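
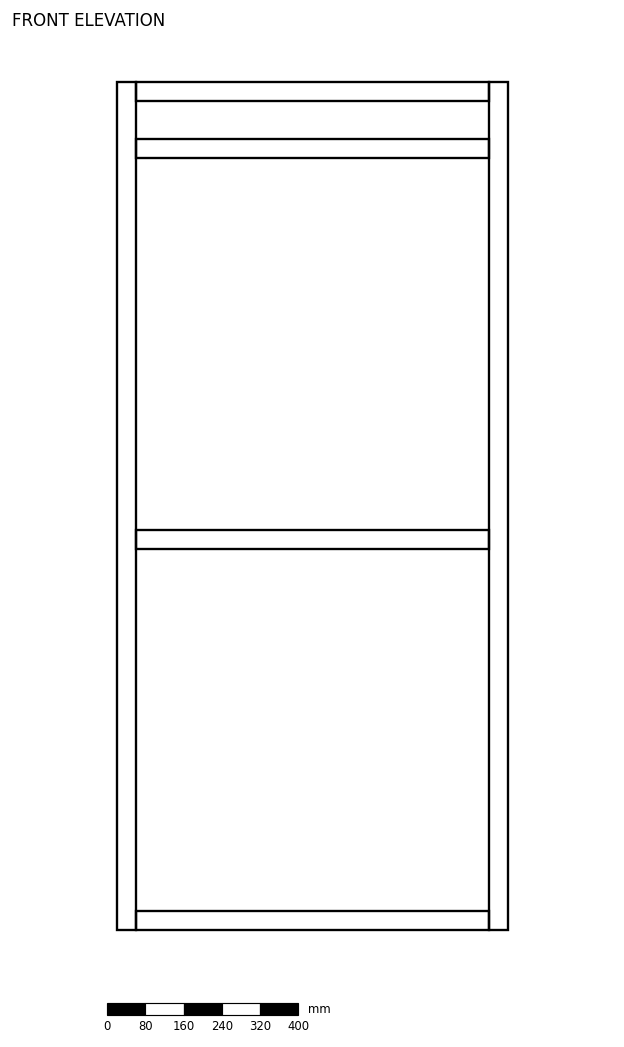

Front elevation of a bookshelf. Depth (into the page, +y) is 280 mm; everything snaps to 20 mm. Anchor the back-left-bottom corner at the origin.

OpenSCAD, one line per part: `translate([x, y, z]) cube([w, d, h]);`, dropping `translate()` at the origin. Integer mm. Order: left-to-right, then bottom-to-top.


cube([40, 280, 1780]);
translate([40, 0, 0]) cube([740, 280, 40]);
translate([40, 0, 800]) cube([740, 280, 40]);
translate([40, 0, 1620]) cube([740, 280, 40]);
translate([40, 0, 1740]) cube([740, 280, 40]);
translate([780, 0, 0]) cube([40, 280, 1780]);


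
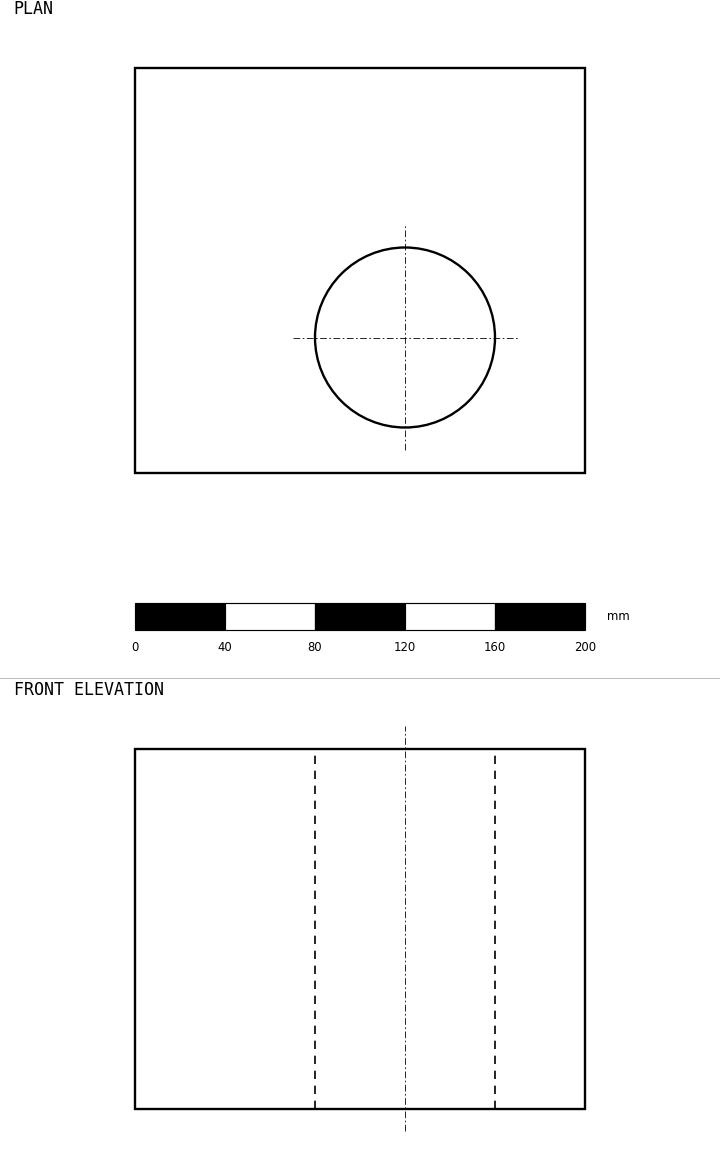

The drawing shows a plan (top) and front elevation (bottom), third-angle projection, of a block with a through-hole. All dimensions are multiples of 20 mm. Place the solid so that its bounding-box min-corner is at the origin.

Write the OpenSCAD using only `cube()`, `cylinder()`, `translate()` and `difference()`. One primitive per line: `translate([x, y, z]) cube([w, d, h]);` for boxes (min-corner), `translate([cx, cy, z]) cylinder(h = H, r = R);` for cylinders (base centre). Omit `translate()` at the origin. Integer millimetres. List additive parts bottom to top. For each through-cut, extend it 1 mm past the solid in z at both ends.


difference() {
  cube([200, 180, 160]);
  translate([120, 60, -1]) cylinder(h = 162, r = 40);
}


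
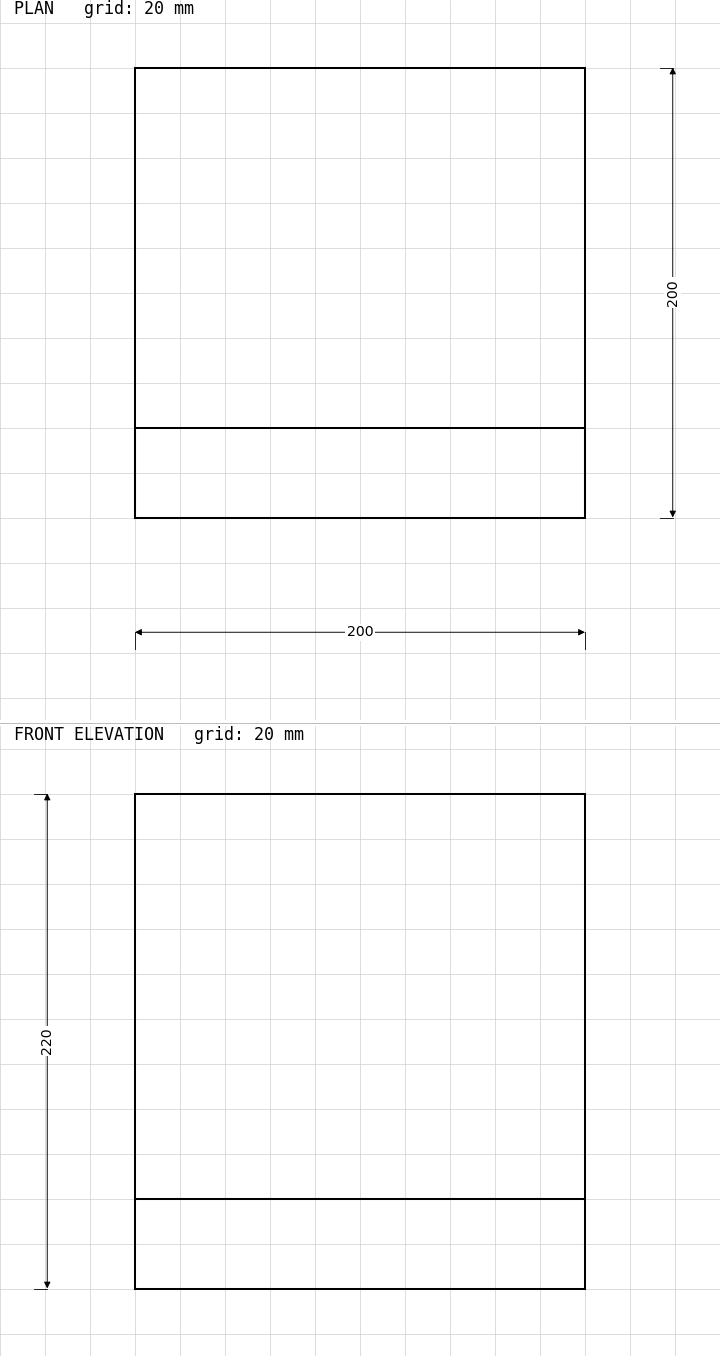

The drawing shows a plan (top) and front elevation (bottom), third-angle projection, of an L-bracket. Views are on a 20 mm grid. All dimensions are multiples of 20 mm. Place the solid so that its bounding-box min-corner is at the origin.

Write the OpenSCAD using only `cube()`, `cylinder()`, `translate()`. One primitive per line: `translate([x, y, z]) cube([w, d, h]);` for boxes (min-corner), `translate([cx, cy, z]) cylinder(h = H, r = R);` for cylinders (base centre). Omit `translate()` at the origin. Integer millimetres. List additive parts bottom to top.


cube([200, 200, 40]);
translate([0, 0, 40]) cube([200, 40, 180]);


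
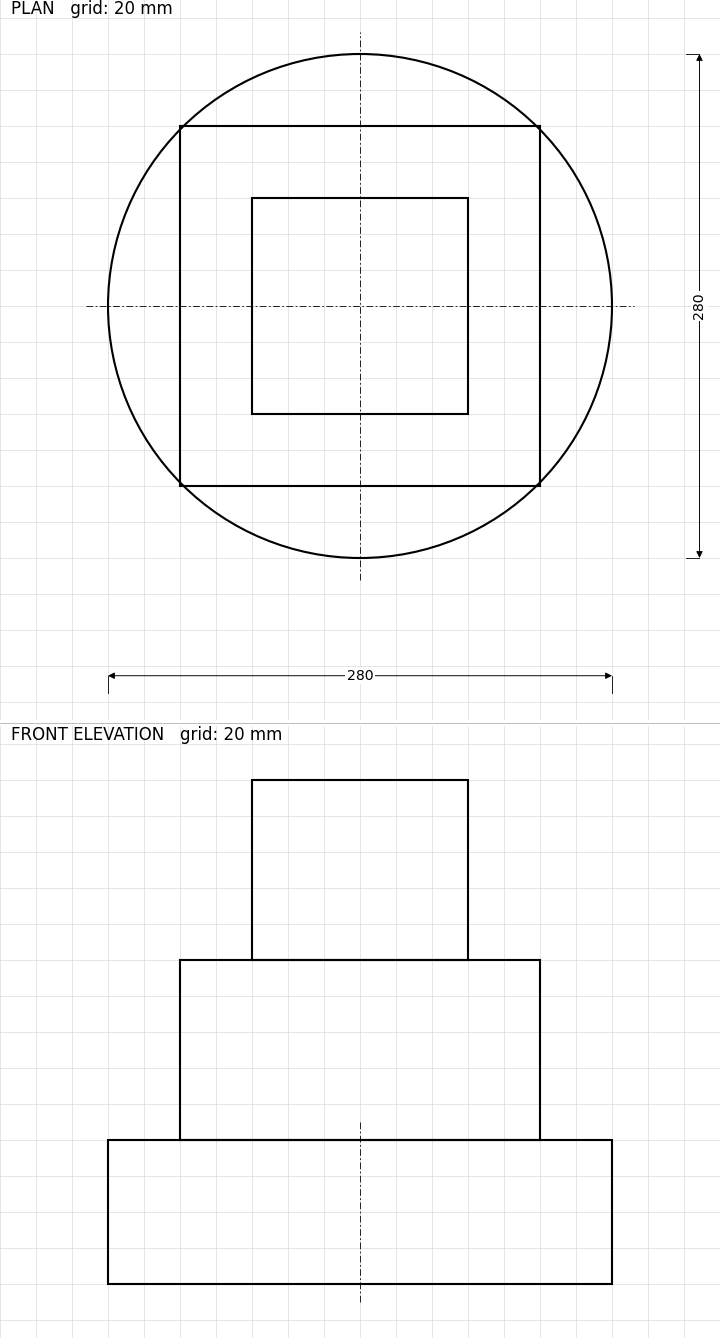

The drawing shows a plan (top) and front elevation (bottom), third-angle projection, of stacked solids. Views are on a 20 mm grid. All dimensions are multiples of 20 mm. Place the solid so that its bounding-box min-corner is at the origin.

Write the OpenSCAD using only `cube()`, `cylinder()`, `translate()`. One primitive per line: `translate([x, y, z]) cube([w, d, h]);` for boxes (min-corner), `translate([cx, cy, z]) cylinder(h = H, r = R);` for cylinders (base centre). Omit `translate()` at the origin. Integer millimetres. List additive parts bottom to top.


translate([140, 140, 0]) cylinder(h = 80, r = 140);
translate([40, 40, 80]) cube([200, 200, 100]);
translate([80, 80, 180]) cube([120, 120, 100]);


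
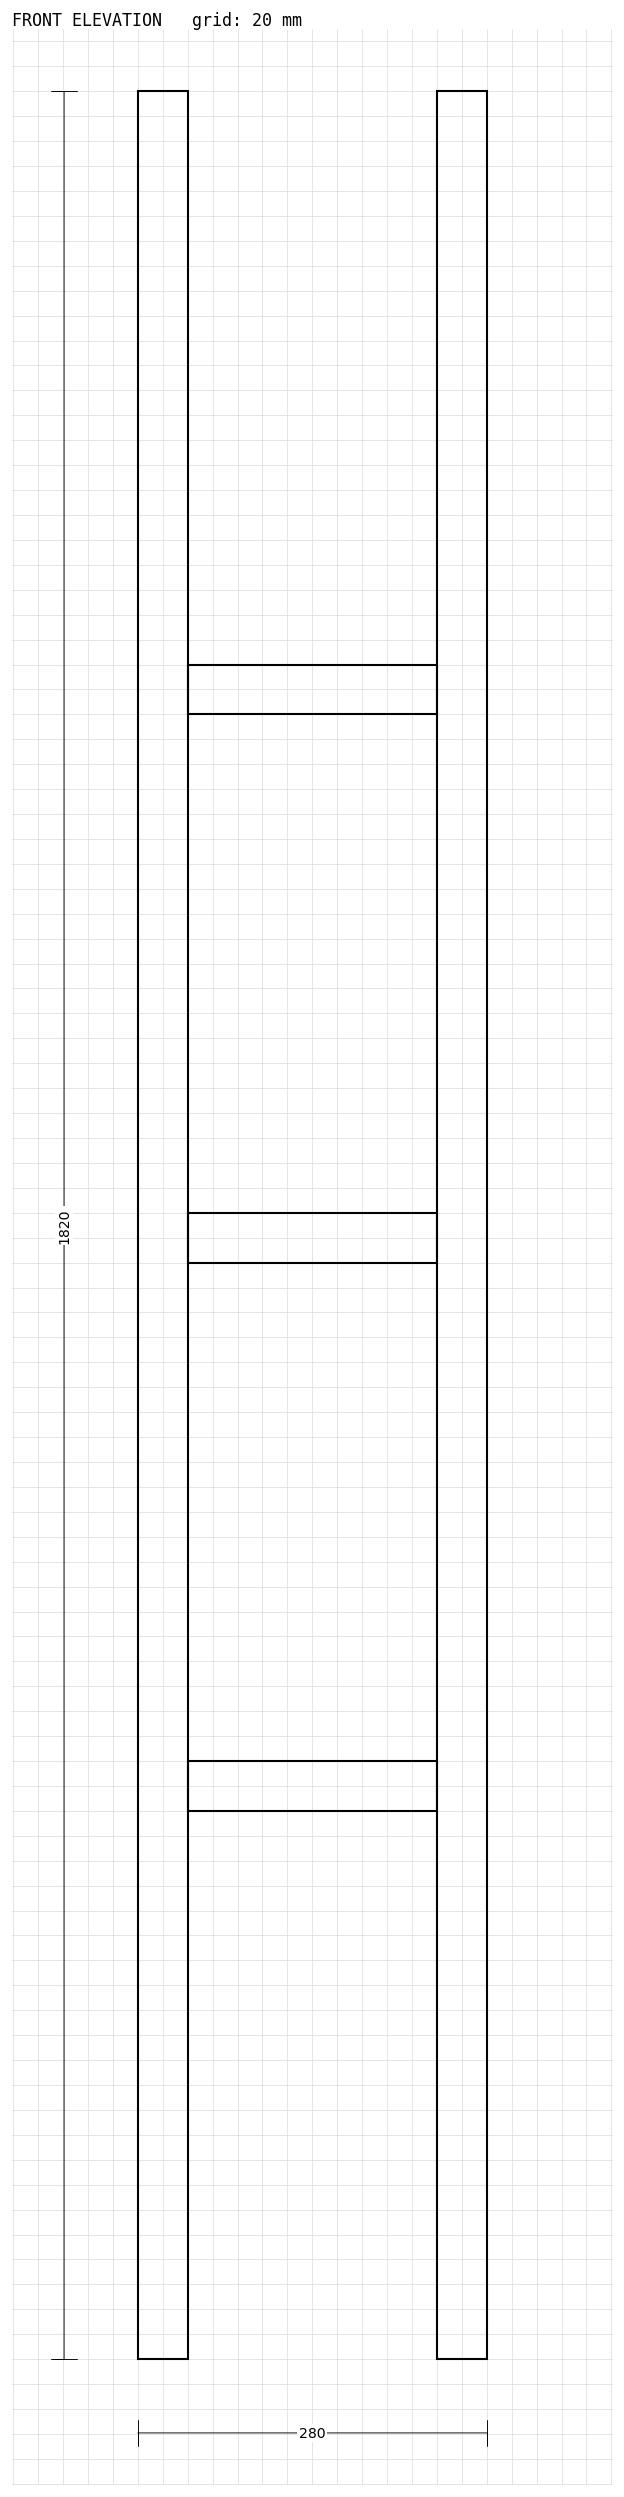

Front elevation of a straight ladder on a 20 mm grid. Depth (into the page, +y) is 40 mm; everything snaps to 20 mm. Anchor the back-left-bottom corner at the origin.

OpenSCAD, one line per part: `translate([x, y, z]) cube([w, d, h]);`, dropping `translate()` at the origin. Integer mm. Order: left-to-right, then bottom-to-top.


cube([40, 40, 1820]);
translate([40, 0, 440]) cube([200, 40, 40]);
translate([40, 0, 880]) cube([200, 40, 40]);
translate([40, 0, 1320]) cube([200, 40, 40]);
translate([240, 0, 0]) cube([40, 40, 1820]);


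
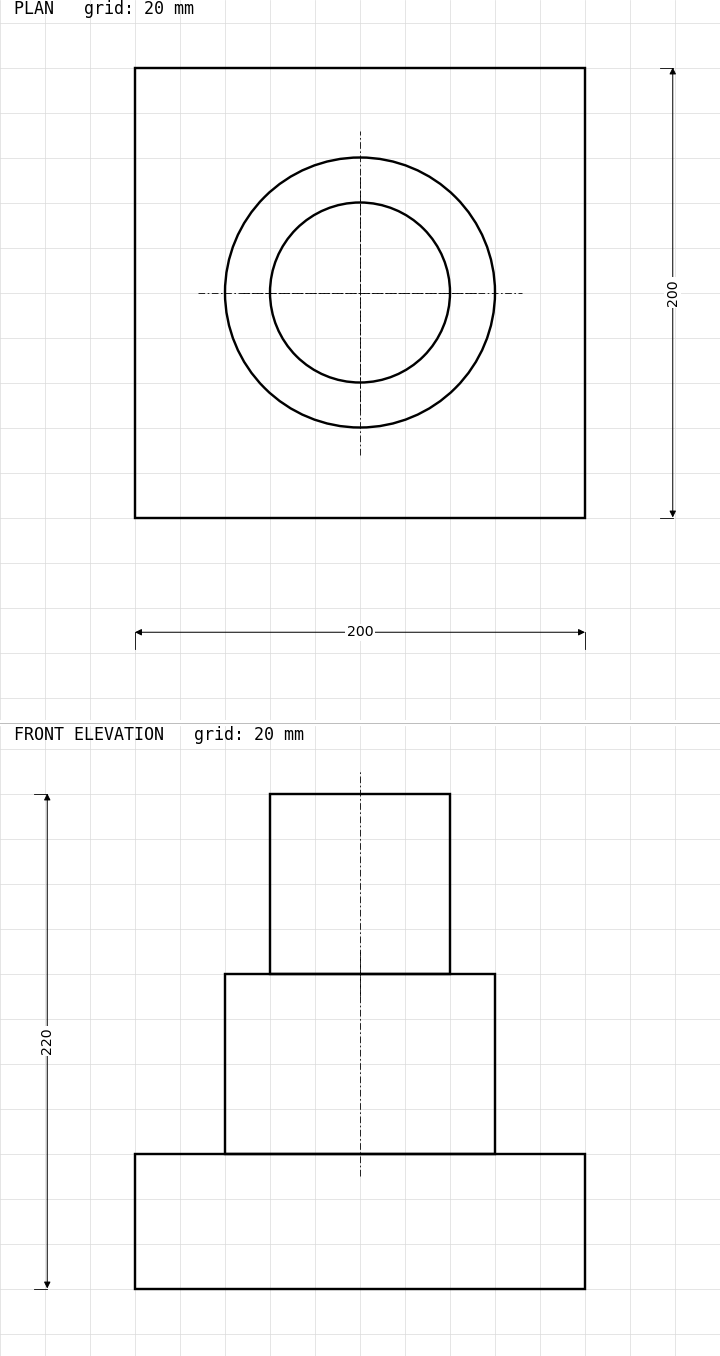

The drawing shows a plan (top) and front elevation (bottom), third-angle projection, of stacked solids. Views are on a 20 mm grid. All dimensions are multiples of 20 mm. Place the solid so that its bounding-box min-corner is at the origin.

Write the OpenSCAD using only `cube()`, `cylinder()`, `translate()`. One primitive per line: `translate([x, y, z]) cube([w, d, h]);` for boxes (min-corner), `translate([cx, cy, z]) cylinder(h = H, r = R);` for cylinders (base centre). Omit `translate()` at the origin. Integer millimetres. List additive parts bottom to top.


cube([200, 200, 60]);
translate([100, 100, 60]) cylinder(h = 80, r = 60);
translate([100, 100, 140]) cylinder(h = 80, r = 40);


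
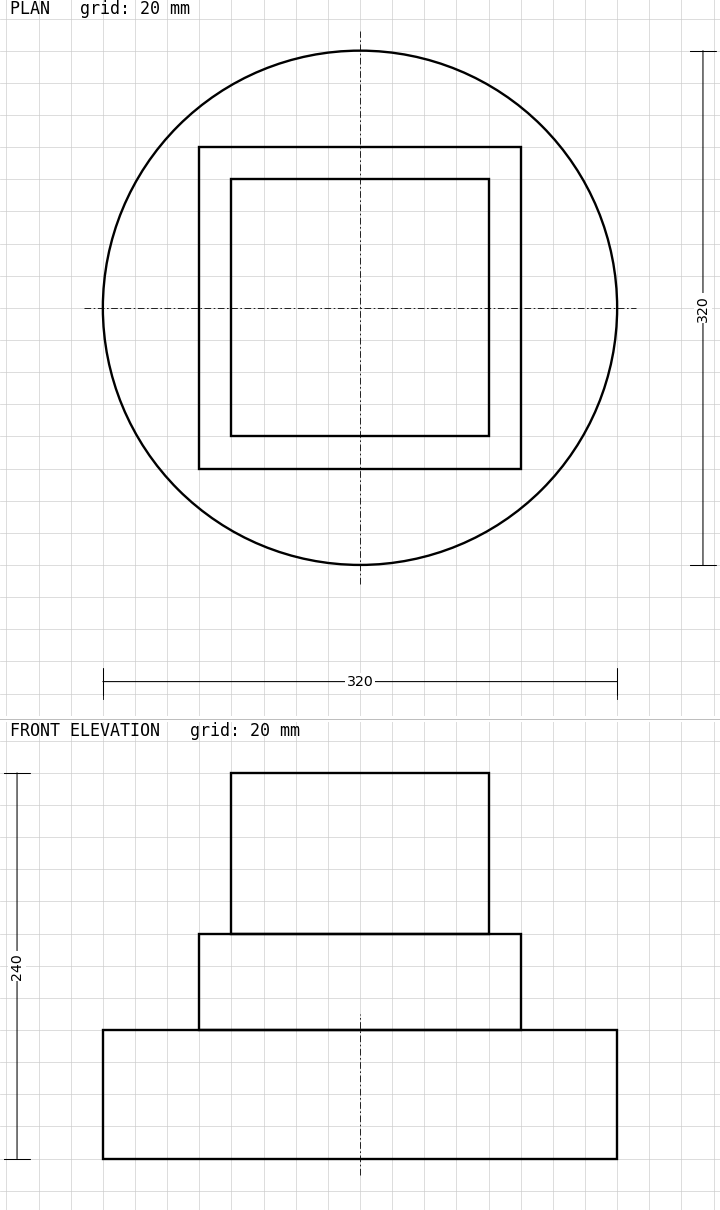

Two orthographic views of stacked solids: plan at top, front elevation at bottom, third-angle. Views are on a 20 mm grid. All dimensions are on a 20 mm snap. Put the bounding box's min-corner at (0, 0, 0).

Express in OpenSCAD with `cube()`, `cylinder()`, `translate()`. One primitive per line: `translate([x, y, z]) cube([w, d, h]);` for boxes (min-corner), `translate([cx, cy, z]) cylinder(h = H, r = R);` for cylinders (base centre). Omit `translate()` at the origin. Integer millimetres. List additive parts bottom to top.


translate([160, 160, 0]) cylinder(h = 80, r = 160);
translate([60, 60, 80]) cube([200, 200, 60]);
translate([80, 80, 140]) cube([160, 160, 100]);


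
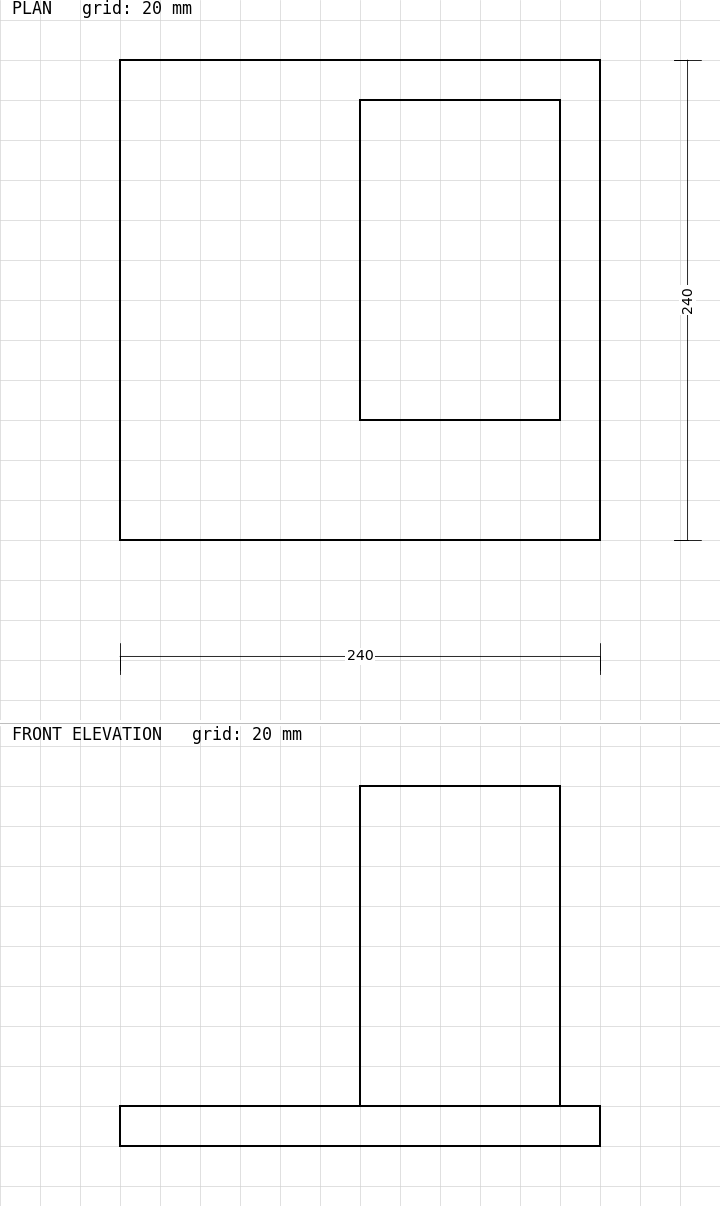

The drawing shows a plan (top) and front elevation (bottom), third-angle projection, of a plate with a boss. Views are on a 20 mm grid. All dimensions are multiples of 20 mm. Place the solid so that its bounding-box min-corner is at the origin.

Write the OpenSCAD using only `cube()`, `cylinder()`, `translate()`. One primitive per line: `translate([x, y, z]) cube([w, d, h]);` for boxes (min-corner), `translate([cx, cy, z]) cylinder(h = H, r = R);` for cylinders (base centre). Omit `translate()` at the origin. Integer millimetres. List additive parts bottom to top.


cube([240, 240, 20]);
translate([120, 60, 20]) cube([100, 160, 160]);


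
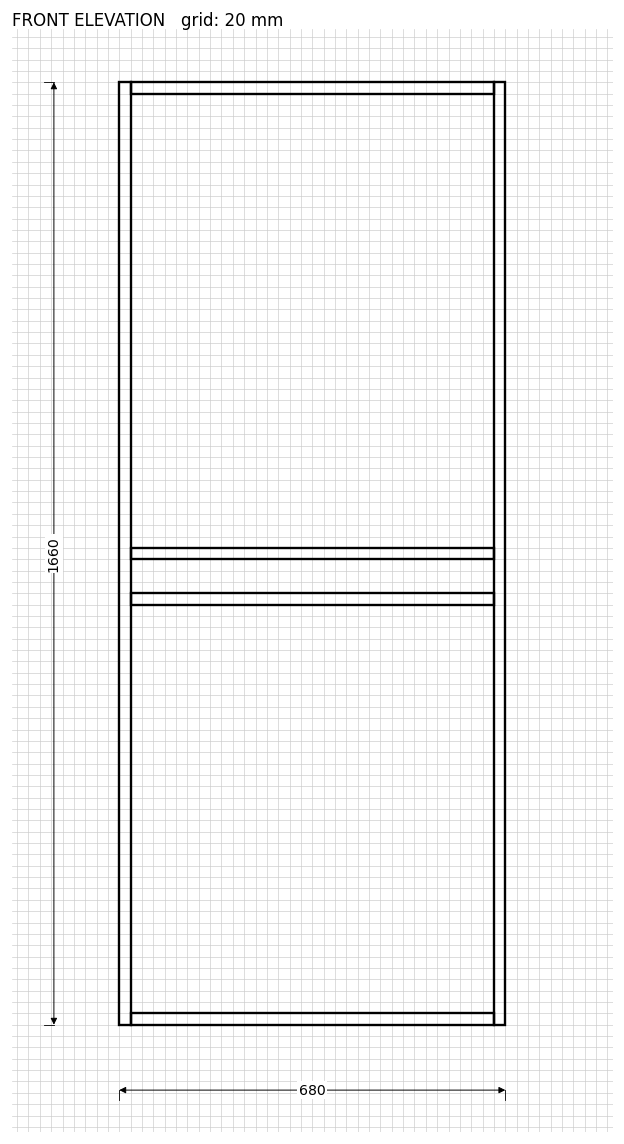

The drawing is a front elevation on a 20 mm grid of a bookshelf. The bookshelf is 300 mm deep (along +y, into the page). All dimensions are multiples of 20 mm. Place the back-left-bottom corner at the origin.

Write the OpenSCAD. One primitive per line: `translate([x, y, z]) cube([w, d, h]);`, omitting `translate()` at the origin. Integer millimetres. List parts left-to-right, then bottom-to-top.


cube([20, 300, 1660]);
translate([20, 0, 0]) cube([640, 300, 20]);
translate([20, 0, 740]) cube([640, 300, 20]);
translate([20, 0, 820]) cube([640, 300, 20]);
translate([20, 0, 1640]) cube([640, 300, 20]);
translate([660, 0, 0]) cube([20, 300, 1660]);


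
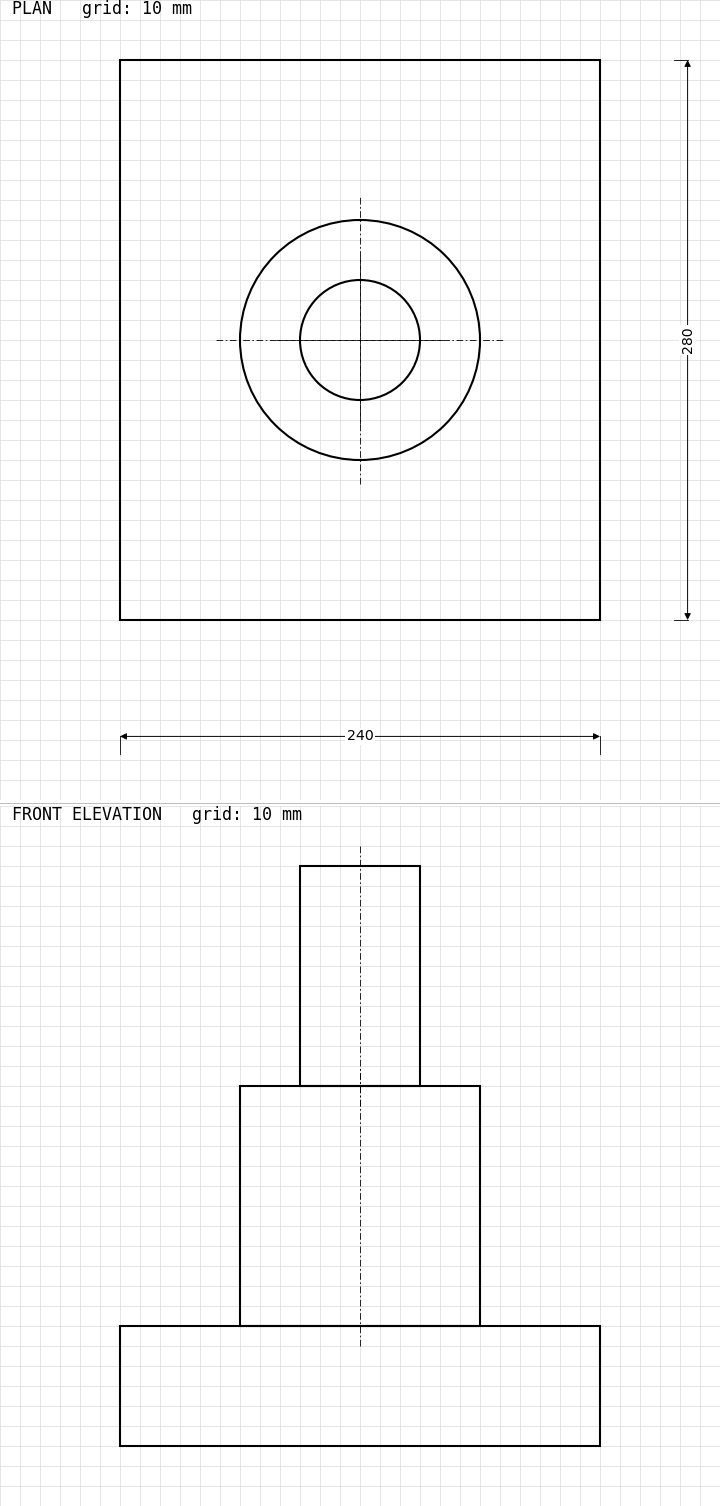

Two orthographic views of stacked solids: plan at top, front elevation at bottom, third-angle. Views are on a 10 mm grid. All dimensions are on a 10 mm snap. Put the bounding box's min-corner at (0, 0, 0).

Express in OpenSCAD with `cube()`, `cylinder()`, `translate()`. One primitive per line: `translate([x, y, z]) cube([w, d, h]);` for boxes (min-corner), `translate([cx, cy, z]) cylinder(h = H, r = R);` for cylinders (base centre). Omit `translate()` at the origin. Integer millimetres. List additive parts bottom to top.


cube([240, 280, 60]);
translate([120, 140, 60]) cylinder(h = 120, r = 60);
translate([120, 140, 180]) cylinder(h = 110, r = 30);


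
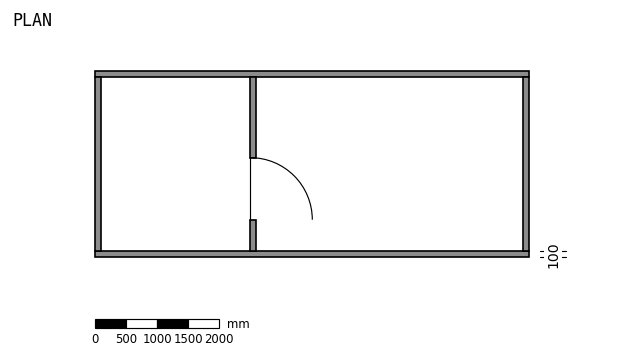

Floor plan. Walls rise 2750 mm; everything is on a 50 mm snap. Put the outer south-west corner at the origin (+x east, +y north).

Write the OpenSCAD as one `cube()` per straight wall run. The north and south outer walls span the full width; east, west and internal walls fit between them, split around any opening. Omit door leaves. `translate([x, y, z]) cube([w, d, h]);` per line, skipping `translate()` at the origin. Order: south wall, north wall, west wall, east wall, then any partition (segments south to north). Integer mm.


cube([7000, 100, 2750]);
translate([0, 2900, 0]) cube([7000, 100, 2750]);
translate([0, 100, 0]) cube([100, 2800, 2750]);
translate([6900, 100, 0]) cube([100, 2800, 2750]);
translate([2500, 100, 0]) cube([100, 500, 2750]);
translate([2500, 1600, 0]) cube([100, 1300, 2750]);


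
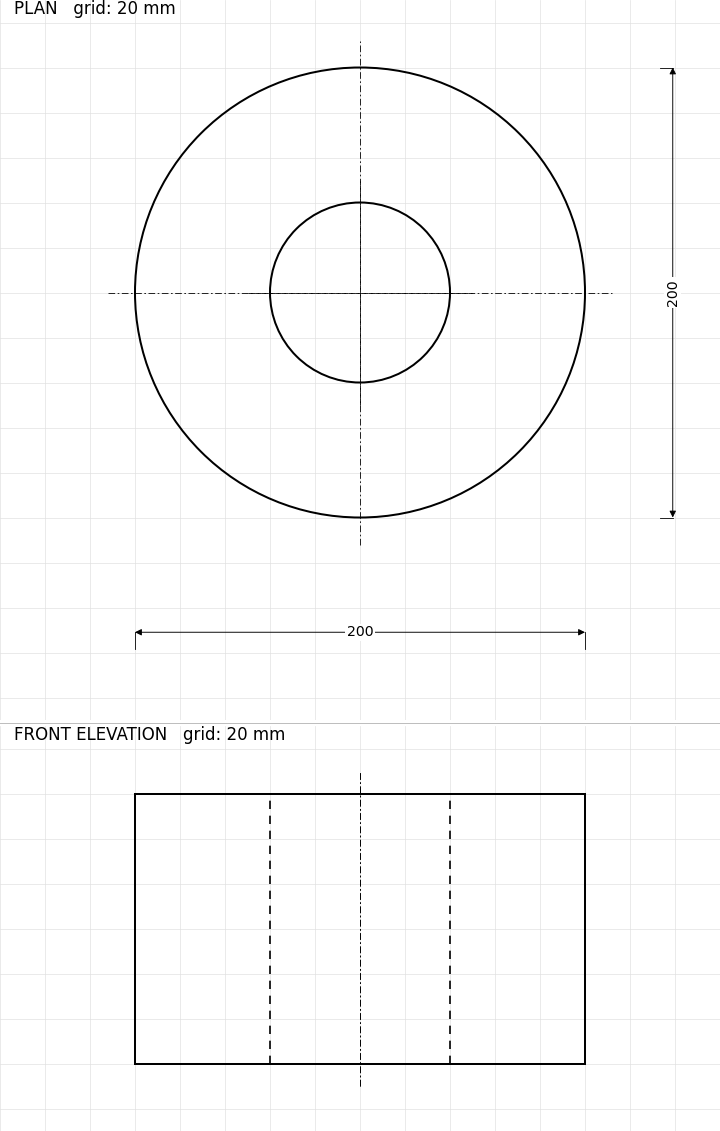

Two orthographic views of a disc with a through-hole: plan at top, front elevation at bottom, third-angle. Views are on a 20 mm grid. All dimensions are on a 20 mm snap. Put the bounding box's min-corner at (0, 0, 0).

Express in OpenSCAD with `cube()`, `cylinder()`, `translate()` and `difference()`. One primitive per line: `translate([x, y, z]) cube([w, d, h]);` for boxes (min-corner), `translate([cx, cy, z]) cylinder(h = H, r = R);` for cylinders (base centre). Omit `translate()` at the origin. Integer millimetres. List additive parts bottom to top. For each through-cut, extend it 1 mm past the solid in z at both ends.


difference() {
  translate([100, 100, 0]) cylinder(h = 120, r = 100);
  translate([100, 100, -1]) cylinder(h = 122, r = 40);
}


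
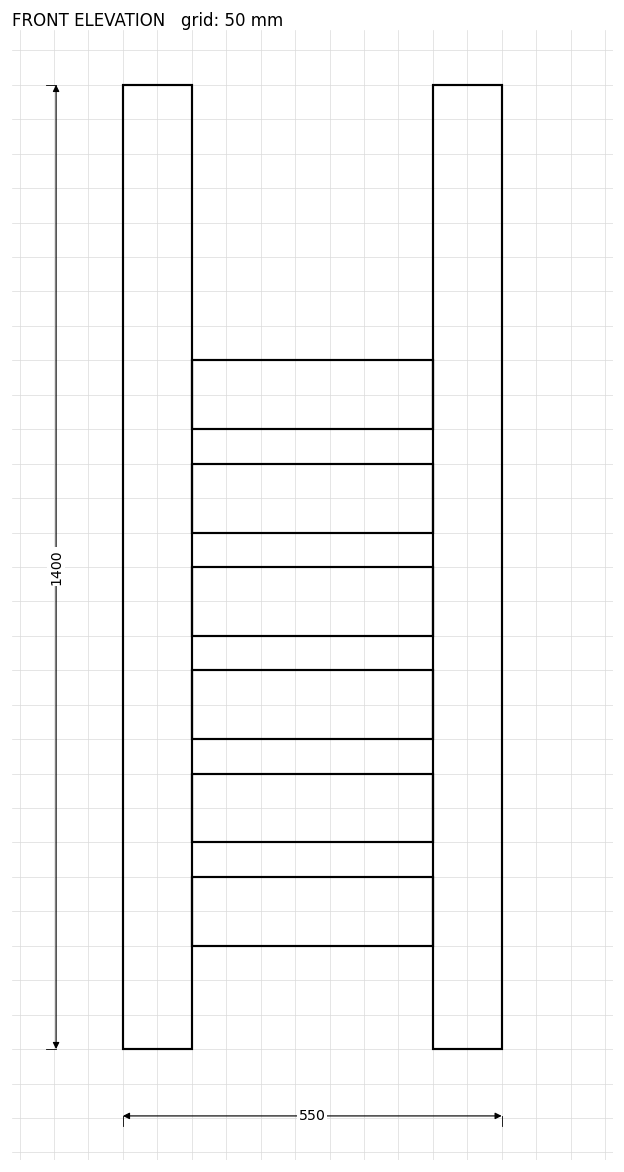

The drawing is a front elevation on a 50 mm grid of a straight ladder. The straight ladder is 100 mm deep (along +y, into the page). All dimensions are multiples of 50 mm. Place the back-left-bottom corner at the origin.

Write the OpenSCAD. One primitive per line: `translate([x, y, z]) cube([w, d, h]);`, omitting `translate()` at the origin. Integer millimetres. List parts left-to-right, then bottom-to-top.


cube([100, 100, 1400]);
translate([100, 0, 150]) cube([350, 100, 100]);
translate([100, 0, 300]) cube([350, 100, 100]);
translate([100, 0, 450]) cube([350, 100, 100]);
translate([100, 0, 600]) cube([350, 100, 100]);
translate([100, 0, 750]) cube([350, 100, 100]);
translate([100, 0, 900]) cube([350, 100, 100]);
translate([450, 0, 0]) cube([100, 100, 1400]);


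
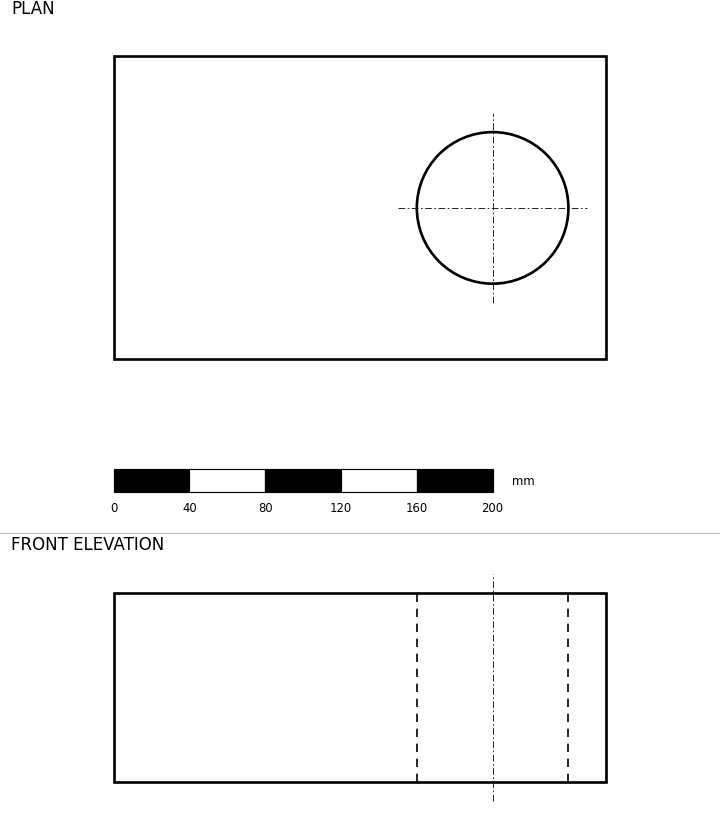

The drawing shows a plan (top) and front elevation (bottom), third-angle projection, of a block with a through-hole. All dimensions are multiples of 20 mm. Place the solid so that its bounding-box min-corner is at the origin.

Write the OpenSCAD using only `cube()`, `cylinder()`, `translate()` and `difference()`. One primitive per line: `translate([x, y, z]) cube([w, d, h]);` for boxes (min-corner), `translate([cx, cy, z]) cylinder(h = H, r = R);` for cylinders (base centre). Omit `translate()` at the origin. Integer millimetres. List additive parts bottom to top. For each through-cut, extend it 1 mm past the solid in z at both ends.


difference() {
  cube([260, 160, 100]);
  translate([200, 80, -1]) cylinder(h = 102, r = 40);
}


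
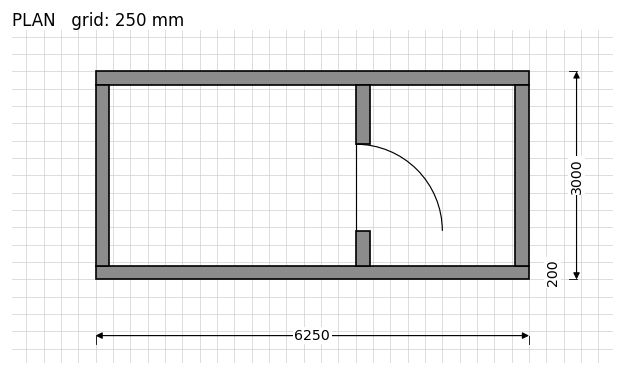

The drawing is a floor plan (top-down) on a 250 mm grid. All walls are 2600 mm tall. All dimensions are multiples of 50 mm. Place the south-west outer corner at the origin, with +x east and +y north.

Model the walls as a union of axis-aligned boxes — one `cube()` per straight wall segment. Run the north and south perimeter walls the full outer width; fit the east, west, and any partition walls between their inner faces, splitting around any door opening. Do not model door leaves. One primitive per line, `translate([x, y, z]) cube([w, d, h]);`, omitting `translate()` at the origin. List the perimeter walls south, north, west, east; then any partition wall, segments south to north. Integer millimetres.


cube([6250, 200, 2600]);
translate([0, 2800, 0]) cube([6250, 200, 2600]);
translate([0, 200, 0]) cube([200, 2600, 2600]);
translate([6050, 200, 0]) cube([200, 2600, 2600]);
translate([3750, 200, 0]) cube([200, 500, 2600]);
translate([3750, 1950, 0]) cube([200, 850, 2600]);


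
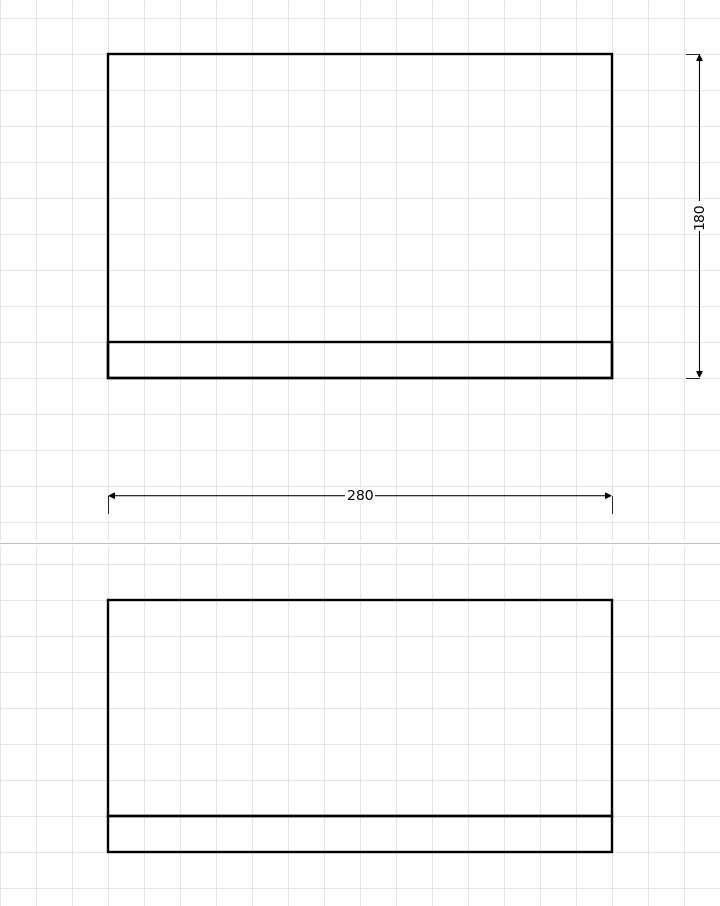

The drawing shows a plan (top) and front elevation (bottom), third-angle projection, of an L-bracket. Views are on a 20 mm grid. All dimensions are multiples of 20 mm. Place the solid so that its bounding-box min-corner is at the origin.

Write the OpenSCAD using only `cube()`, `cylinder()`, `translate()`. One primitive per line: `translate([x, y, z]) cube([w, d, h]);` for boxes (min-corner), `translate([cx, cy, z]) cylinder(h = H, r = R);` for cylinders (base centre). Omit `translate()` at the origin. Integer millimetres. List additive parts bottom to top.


cube([280, 180, 20]);
translate([0, 0, 20]) cube([280, 20, 120]);


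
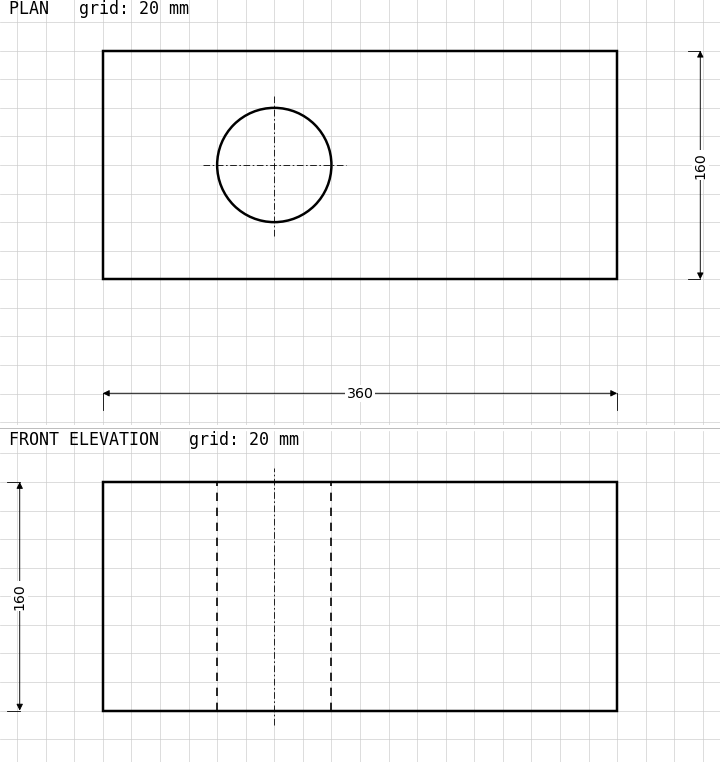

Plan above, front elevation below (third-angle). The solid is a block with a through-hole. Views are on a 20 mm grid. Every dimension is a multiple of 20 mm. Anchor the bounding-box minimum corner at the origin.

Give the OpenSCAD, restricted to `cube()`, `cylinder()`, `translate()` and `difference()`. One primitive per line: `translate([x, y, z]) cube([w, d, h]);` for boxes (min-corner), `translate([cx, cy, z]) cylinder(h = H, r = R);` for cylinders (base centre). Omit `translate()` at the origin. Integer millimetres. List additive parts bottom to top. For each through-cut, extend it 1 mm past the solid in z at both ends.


difference() {
  cube([360, 160, 160]);
  translate([120, 80, -1]) cylinder(h = 162, r = 40);
}


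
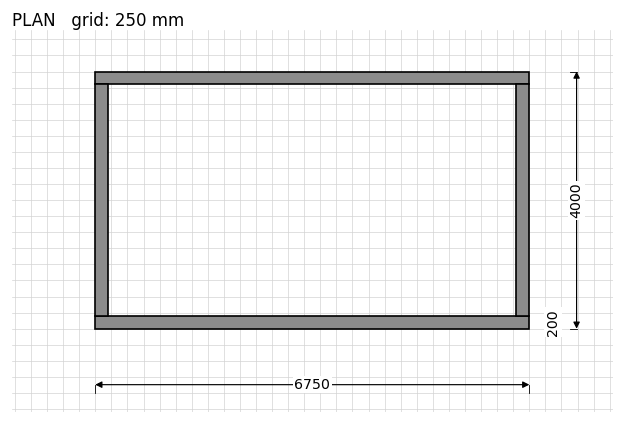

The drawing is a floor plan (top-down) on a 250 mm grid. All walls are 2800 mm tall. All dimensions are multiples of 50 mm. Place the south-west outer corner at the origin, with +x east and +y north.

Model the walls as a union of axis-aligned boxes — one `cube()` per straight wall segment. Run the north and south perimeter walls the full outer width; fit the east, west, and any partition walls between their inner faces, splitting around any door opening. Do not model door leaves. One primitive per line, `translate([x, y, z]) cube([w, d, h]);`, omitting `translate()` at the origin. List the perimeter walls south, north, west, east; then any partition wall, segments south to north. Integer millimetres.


cube([6750, 200, 2800]);
translate([0, 3800, 0]) cube([6750, 200, 2800]);
translate([0, 200, 0]) cube([200, 3600, 2800]);
translate([6550, 200, 0]) cube([200, 3600, 2800]);


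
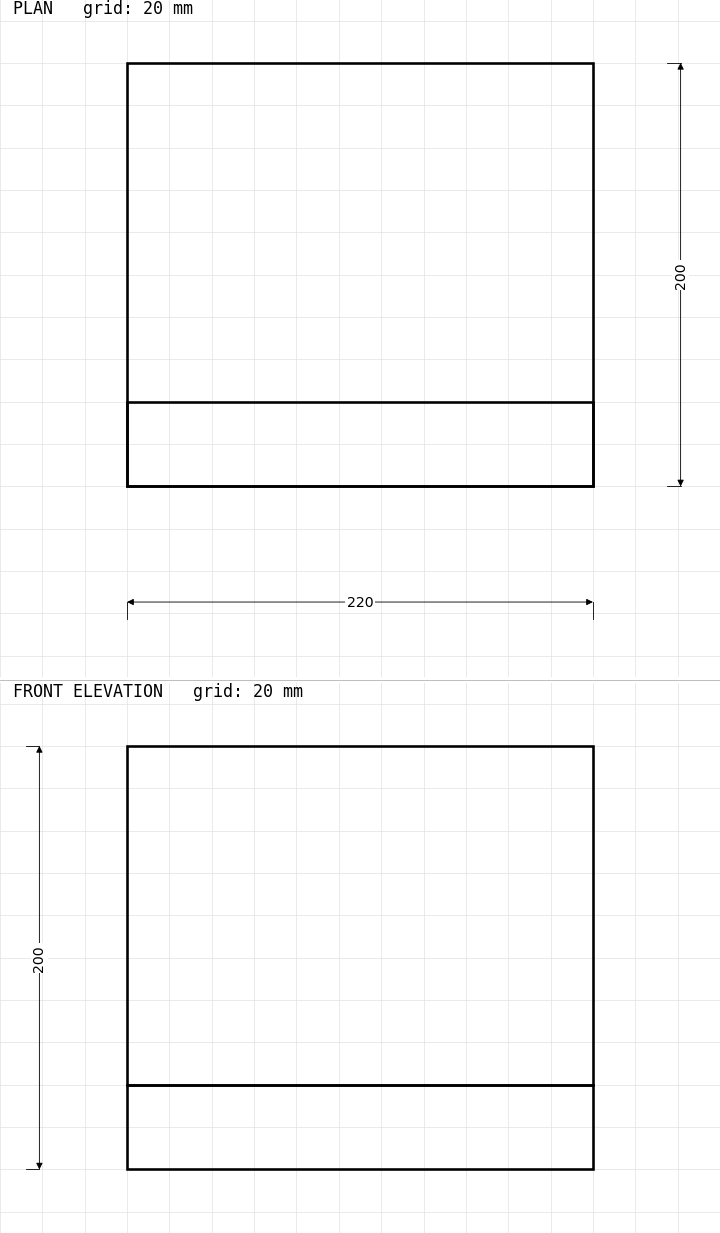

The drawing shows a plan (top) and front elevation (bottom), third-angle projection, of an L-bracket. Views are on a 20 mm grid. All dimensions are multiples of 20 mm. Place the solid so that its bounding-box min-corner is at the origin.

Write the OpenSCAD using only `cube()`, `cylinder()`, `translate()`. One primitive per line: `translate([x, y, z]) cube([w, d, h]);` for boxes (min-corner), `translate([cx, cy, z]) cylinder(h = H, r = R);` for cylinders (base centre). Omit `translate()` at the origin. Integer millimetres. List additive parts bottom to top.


cube([220, 200, 40]);
translate([0, 0, 40]) cube([220, 40, 160]);


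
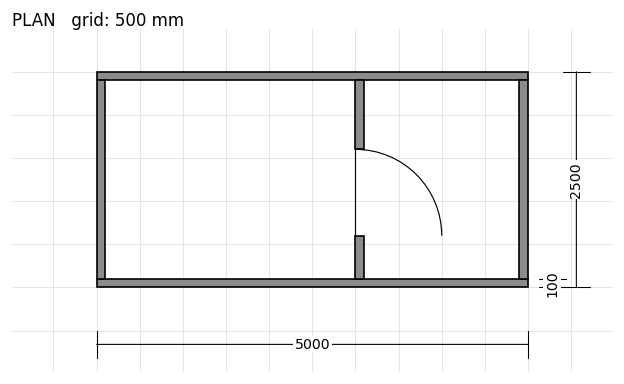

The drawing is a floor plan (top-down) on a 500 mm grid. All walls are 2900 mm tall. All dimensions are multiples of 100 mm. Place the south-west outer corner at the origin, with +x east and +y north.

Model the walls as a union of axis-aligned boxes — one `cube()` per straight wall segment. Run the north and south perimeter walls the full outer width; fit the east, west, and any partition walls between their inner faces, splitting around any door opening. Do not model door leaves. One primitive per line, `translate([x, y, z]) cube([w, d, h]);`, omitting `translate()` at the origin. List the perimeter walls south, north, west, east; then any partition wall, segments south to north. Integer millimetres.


cube([5000, 100, 2900]);
translate([0, 2400, 0]) cube([5000, 100, 2900]);
translate([0, 100, 0]) cube([100, 2300, 2900]);
translate([4900, 100, 0]) cube([100, 2300, 2900]);
translate([3000, 100, 0]) cube([100, 500, 2900]);
translate([3000, 1600, 0]) cube([100, 800, 2900]);


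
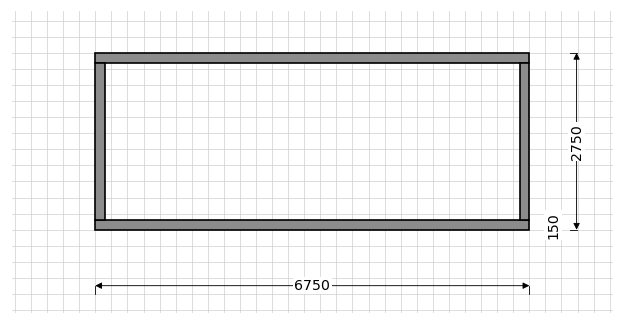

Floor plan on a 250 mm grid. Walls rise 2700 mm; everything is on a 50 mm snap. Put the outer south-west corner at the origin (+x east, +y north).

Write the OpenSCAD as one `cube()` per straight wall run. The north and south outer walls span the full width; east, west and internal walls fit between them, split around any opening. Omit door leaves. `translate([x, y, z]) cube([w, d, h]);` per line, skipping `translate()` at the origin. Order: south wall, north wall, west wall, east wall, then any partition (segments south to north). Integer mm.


cube([6750, 150, 2700]);
translate([0, 2600, 0]) cube([6750, 150, 2700]);
translate([0, 150, 0]) cube([150, 2450, 2700]);
translate([6600, 150, 0]) cube([150, 2450, 2700]);


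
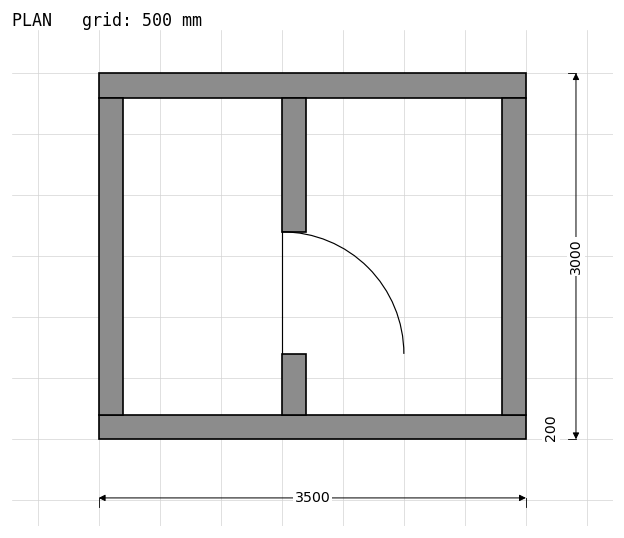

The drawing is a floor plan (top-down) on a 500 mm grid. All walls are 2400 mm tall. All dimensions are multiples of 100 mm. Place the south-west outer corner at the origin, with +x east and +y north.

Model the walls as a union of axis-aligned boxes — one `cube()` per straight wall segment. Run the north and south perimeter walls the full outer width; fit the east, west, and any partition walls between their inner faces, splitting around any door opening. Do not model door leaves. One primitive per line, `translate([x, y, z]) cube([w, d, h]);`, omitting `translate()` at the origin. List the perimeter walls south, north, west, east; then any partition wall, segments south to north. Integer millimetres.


cube([3500, 200, 2400]);
translate([0, 2800, 0]) cube([3500, 200, 2400]);
translate([0, 200, 0]) cube([200, 2600, 2400]);
translate([3300, 200, 0]) cube([200, 2600, 2400]);
translate([1500, 200, 0]) cube([200, 500, 2400]);
translate([1500, 1700, 0]) cube([200, 1100, 2400]);


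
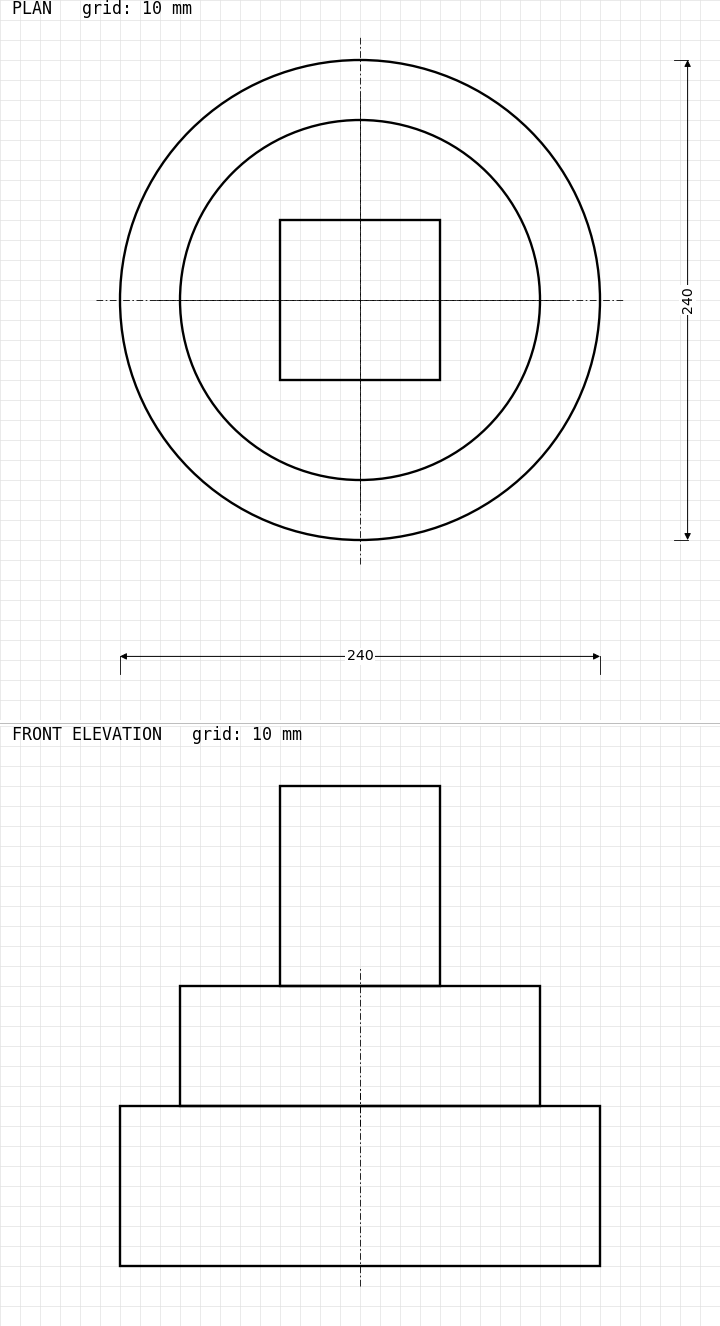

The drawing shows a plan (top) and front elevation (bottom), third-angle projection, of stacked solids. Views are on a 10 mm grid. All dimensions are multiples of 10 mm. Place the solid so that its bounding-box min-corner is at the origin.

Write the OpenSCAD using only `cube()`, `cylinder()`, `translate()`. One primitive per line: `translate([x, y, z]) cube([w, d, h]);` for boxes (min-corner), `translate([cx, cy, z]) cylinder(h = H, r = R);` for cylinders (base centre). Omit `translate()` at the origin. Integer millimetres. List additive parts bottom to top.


translate([120, 120, 0]) cylinder(h = 80, r = 120);
translate([120, 120, 80]) cylinder(h = 60, r = 90);
translate([80, 80, 140]) cube([80, 80, 100]);


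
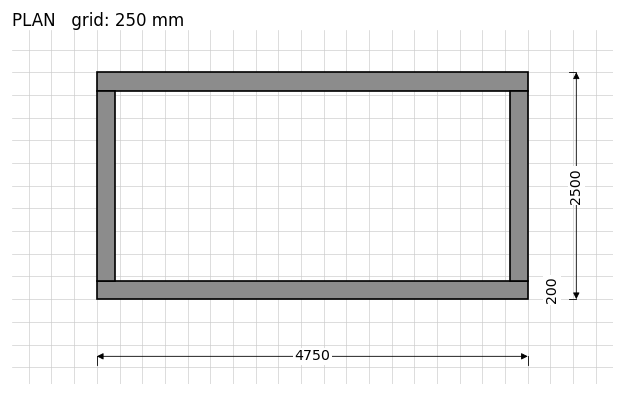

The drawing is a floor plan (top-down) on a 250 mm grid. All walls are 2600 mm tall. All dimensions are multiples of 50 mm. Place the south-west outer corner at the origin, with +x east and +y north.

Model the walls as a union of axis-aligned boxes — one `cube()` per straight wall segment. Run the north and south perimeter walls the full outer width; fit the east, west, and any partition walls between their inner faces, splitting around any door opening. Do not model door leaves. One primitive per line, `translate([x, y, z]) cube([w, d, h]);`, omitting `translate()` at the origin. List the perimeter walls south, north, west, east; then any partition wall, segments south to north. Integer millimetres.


cube([4750, 200, 2600]);
translate([0, 2300, 0]) cube([4750, 200, 2600]);
translate([0, 200, 0]) cube([200, 2100, 2600]);
translate([4550, 200, 0]) cube([200, 2100, 2600]);


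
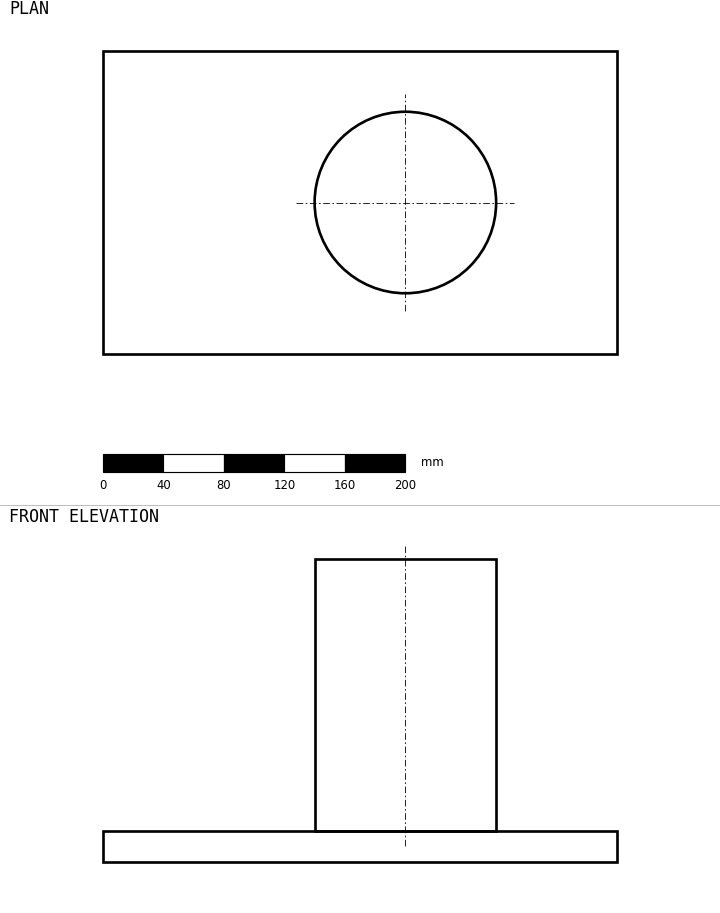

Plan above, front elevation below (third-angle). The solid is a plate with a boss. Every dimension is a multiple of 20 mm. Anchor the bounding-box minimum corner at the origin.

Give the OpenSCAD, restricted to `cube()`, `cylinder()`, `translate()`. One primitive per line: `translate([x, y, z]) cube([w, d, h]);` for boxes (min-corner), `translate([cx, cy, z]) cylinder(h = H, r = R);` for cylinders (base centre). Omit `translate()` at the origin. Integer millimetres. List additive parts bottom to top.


cube([340, 200, 20]);
translate([200, 100, 20]) cylinder(h = 180, r = 60);


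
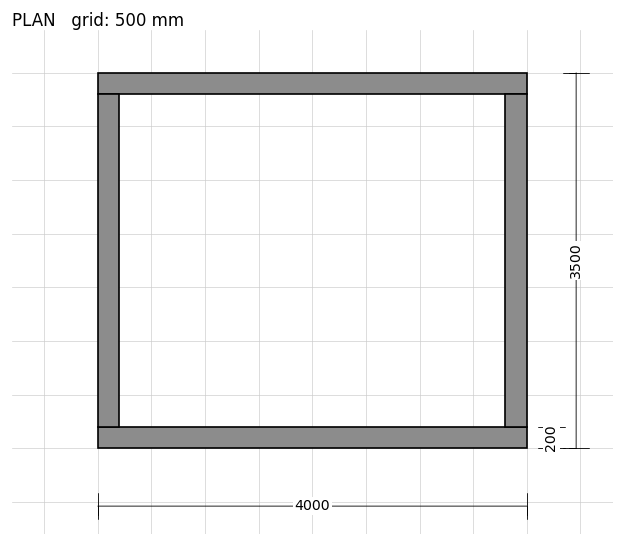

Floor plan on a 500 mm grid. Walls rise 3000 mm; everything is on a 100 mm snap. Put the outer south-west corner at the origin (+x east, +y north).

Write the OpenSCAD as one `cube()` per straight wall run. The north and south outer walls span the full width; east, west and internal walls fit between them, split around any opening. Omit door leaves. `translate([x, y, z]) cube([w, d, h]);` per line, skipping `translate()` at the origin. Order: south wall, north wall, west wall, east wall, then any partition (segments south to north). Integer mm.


cube([4000, 200, 3000]);
translate([0, 3300, 0]) cube([4000, 200, 3000]);
translate([0, 200, 0]) cube([200, 3100, 3000]);
translate([3800, 200, 0]) cube([200, 3100, 3000]);


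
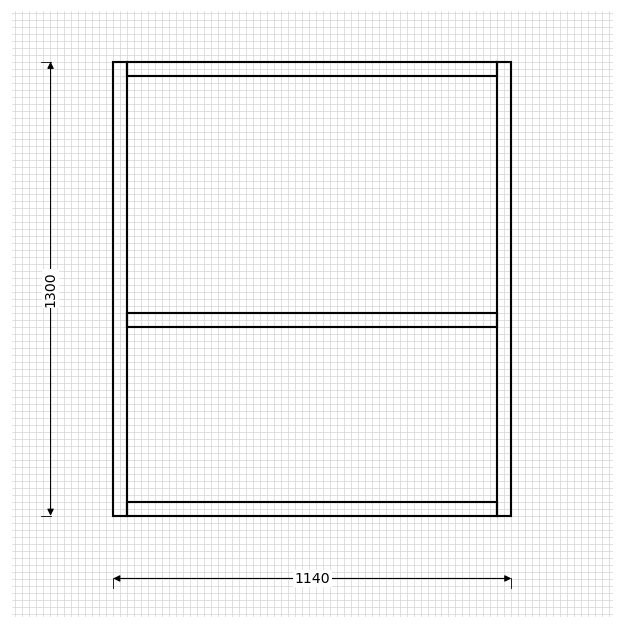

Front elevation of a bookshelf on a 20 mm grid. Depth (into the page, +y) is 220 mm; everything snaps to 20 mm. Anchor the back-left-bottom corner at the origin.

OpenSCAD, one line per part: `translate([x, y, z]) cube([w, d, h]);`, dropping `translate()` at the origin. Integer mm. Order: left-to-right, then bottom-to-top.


cube([40, 220, 1300]);
translate([40, 0, 0]) cube([1060, 220, 40]);
translate([40, 0, 540]) cube([1060, 220, 40]);
translate([40, 0, 1260]) cube([1060, 220, 40]);
translate([1100, 0, 0]) cube([40, 220, 1300]);


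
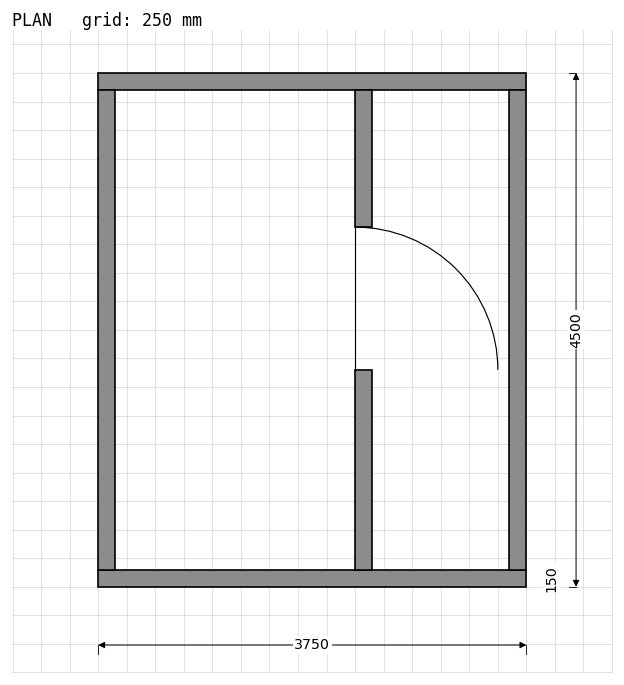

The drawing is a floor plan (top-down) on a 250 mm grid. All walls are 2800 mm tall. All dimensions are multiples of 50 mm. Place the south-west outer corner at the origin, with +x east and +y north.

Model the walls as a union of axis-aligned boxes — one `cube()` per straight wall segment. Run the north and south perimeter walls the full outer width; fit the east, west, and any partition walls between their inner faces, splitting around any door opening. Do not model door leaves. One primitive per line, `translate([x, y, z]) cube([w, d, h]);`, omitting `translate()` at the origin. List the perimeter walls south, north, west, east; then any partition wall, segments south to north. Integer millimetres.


cube([3750, 150, 2800]);
translate([0, 4350, 0]) cube([3750, 150, 2800]);
translate([0, 150, 0]) cube([150, 4200, 2800]);
translate([3600, 150, 0]) cube([150, 4200, 2800]);
translate([2250, 150, 0]) cube([150, 1750, 2800]);
translate([2250, 3150, 0]) cube([150, 1200, 2800]);


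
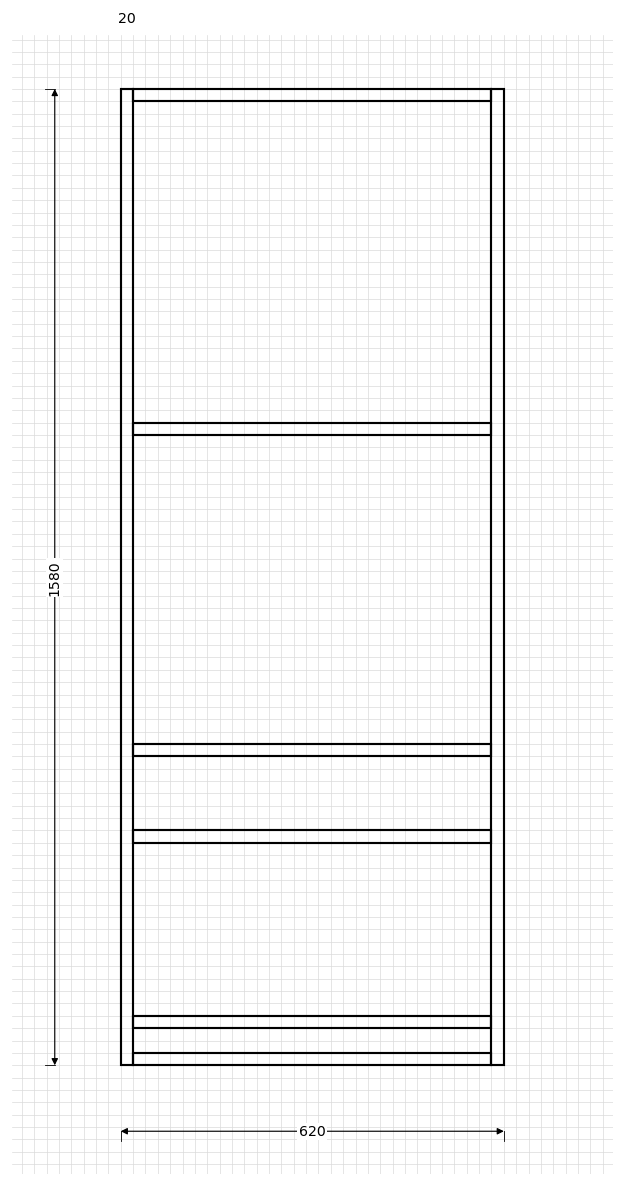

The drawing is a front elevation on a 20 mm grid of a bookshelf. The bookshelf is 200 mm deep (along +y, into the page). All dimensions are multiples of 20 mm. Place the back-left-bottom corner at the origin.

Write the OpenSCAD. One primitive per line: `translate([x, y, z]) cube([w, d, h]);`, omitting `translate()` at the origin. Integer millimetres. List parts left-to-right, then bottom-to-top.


cube([20, 200, 1580]);
translate([20, 0, 0]) cube([580, 200, 20]);
translate([20, 0, 60]) cube([580, 200, 20]);
translate([20, 0, 360]) cube([580, 200, 20]);
translate([20, 0, 500]) cube([580, 200, 20]);
translate([20, 0, 1020]) cube([580, 200, 20]);
translate([20, 0, 1560]) cube([580, 200, 20]);
translate([600, 0, 0]) cube([20, 200, 1580]);


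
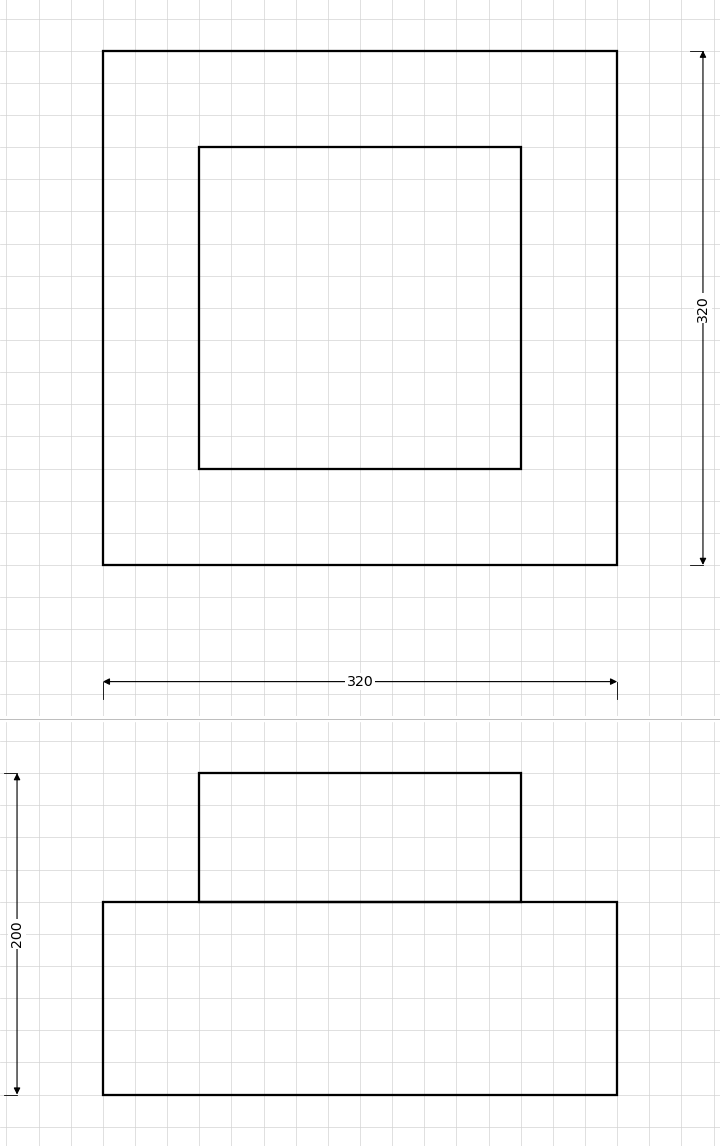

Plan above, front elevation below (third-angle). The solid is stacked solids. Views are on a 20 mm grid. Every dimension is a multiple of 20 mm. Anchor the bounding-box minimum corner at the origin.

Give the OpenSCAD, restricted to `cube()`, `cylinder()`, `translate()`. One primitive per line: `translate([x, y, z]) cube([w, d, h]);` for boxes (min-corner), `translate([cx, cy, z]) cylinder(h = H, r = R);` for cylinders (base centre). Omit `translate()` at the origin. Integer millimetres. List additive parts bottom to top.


cube([320, 320, 120]);
translate([60, 60, 120]) cube([200, 200, 80]);


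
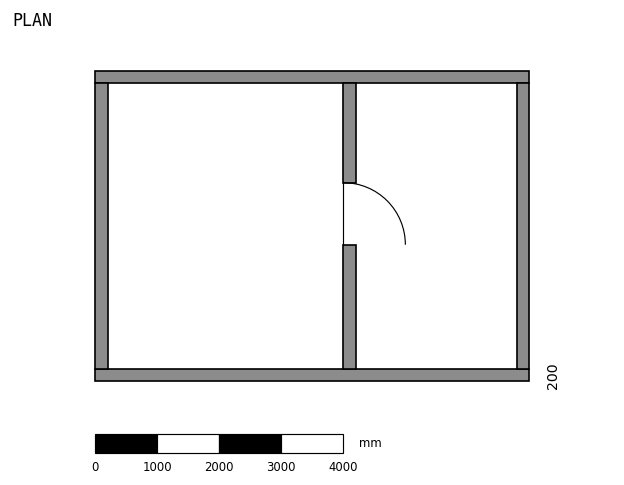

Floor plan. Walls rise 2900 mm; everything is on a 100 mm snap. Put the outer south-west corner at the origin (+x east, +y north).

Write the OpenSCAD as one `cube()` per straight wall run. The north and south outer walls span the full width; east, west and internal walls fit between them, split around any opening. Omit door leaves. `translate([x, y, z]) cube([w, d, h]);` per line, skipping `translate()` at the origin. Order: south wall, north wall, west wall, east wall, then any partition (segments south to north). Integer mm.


cube([7000, 200, 2900]);
translate([0, 4800, 0]) cube([7000, 200, 2900]);
translate([0, 200, 0]) cube([200, 4600, 2900]);
translate([6800, 200, 0]) cube([200, 4600, 2900]);
translate([4000, 200, 0]) cube([200, 2000, 2900]);
translate([4000, 3200, 0]) cube([200, 1600, 2900]);


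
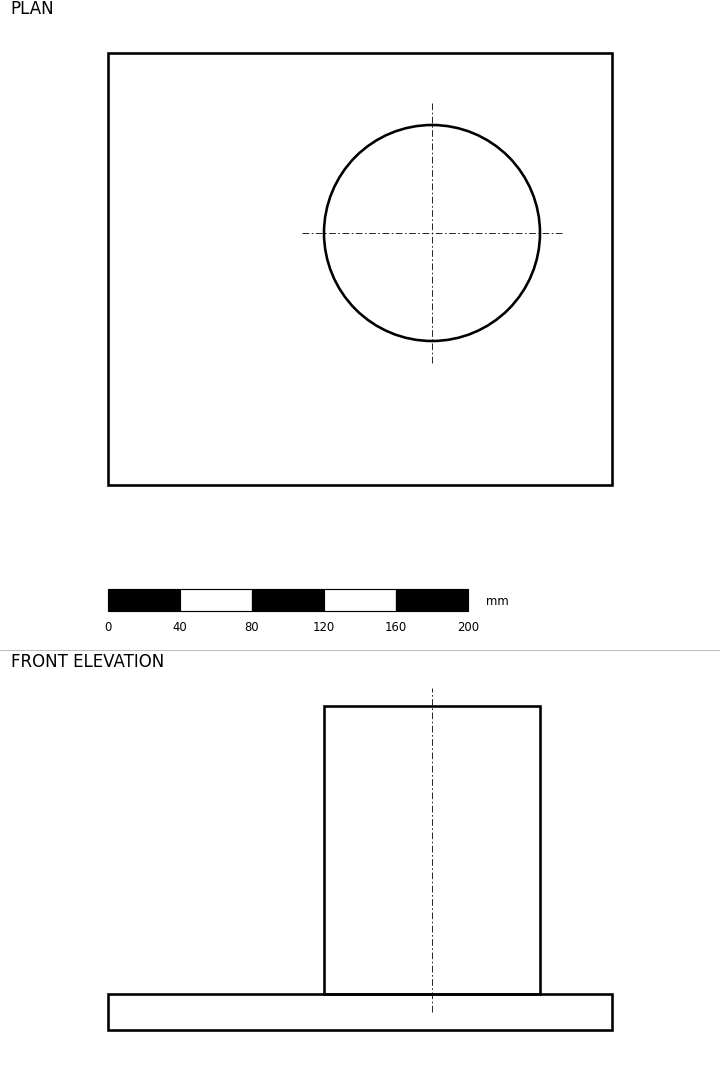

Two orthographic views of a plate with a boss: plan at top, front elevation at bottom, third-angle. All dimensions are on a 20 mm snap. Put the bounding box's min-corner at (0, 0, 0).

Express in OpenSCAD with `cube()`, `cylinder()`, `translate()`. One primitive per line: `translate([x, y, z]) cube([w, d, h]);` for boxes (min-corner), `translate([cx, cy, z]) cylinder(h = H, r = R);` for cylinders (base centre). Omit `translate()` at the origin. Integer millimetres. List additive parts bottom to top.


cube([280, 240, 20]);
translate([180, 140, 20]) cylinder(h = 160, r = 60);


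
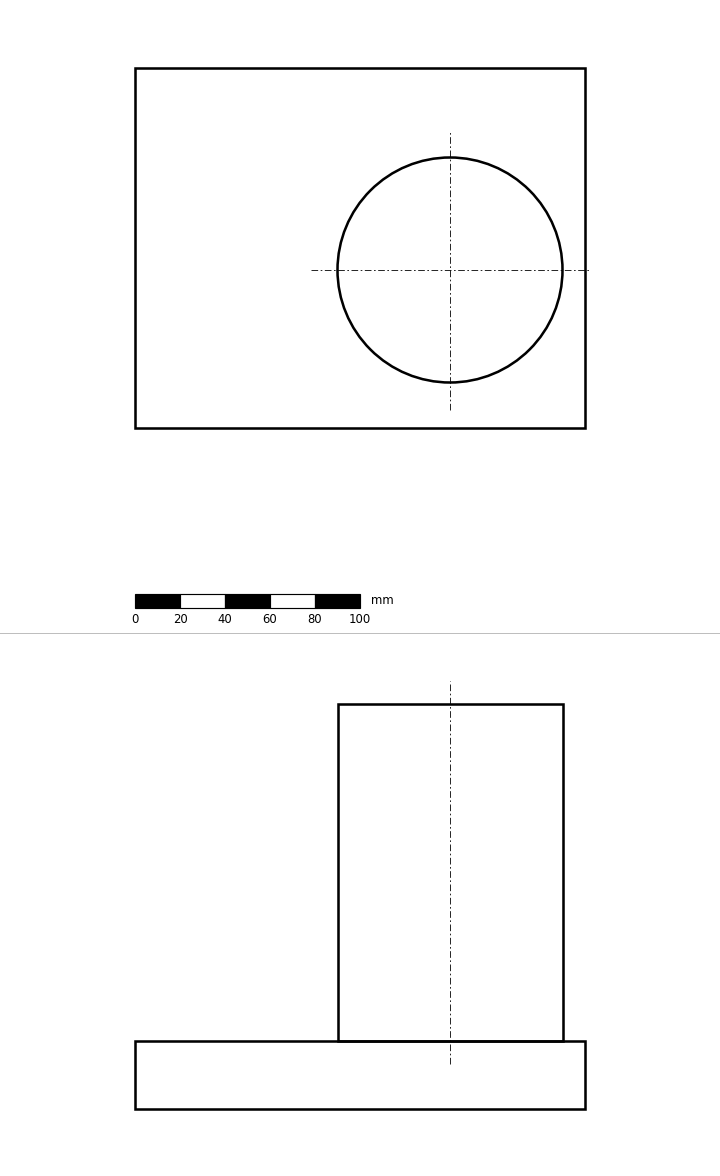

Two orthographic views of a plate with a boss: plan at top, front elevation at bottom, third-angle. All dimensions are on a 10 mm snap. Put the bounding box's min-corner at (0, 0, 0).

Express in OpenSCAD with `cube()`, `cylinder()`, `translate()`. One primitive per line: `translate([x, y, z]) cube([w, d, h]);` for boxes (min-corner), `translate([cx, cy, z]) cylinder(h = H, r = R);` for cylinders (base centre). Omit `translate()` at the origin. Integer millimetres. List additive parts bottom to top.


cube([200, 160, 30]);
translate([140, 70, 30]) cylinder(h = 150, r = 50);


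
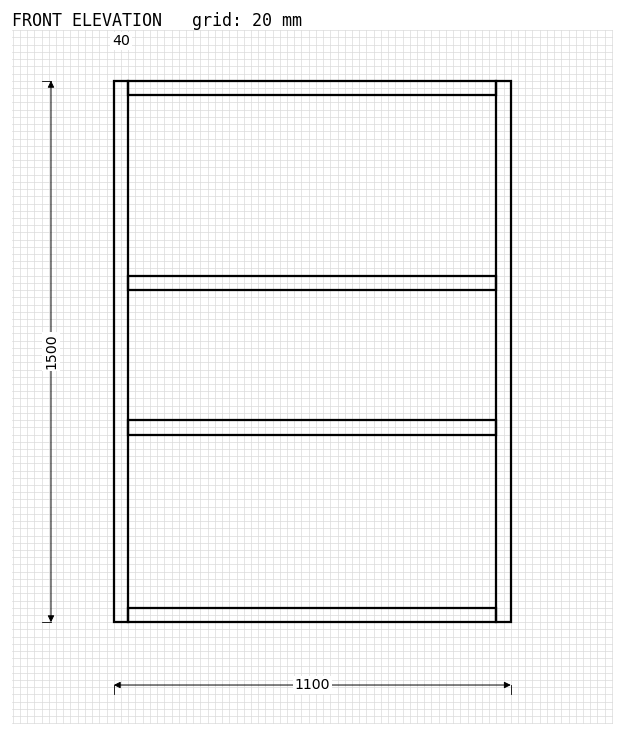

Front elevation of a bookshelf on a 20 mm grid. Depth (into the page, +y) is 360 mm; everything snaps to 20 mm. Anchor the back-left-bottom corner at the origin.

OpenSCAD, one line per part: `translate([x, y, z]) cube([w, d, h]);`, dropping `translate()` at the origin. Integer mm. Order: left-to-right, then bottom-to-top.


cube([40, 360, 1500]);
translate([40, 0, 0]) cube([1020, 360, 40]);
translate([40, 0, 520]) cube([1020, 360, 40]);
translate([40, 0, 920]) cube([1020, 360, 40]);
translate([40, 0, 1460]) cube([1020, 360, 40]);
translate([1060, 0, 0]) cube([40, 360, 1500]);
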